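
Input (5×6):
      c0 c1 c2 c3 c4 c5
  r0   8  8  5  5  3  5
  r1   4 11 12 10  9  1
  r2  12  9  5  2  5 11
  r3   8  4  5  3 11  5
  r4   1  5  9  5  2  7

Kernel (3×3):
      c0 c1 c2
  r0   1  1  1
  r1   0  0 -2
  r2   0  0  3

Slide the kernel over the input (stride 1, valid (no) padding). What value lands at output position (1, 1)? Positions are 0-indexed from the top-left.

The receptive field on the input at this output position is [11 12 10 / 9 5 2 / 4 5 3]. Elementwise product with the kernel and sum: 11·1 + 12·1 + 10·1 + 2·-2 + 3·3.

38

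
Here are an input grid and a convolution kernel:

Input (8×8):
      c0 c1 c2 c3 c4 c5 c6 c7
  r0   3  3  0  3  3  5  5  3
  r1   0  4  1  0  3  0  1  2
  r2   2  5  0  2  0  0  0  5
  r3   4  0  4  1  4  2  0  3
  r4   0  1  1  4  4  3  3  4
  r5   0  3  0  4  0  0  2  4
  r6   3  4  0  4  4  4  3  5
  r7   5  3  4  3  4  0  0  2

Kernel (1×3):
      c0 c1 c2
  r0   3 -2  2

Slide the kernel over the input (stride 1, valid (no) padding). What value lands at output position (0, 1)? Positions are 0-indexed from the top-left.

The receptive field on the input at this output position is [3 0 3]. Elementwise product with the kernel and sum: 3·3 + 0·-2 + 3·2.

15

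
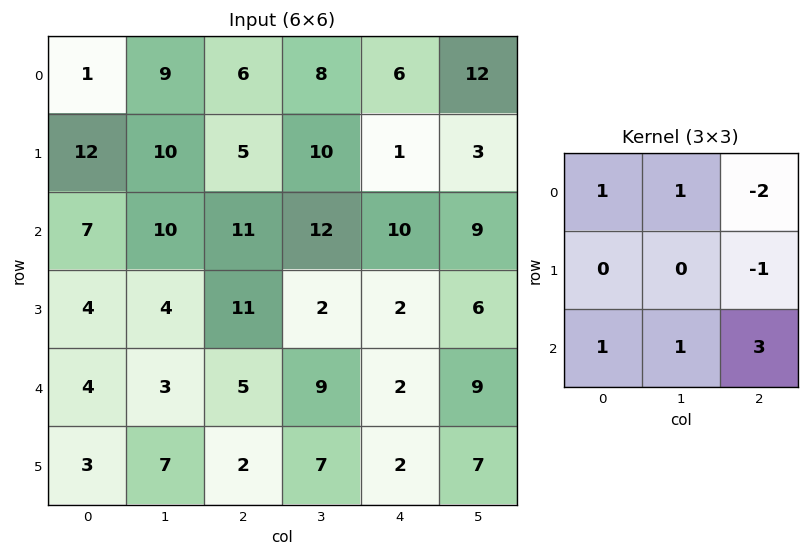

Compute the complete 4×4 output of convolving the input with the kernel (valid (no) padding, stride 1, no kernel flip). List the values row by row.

Output[0,0]: The receptive field on the input at this output position is [1 9 6 / 12 10 5 / 7 10 11]. Elementwise product with the kernel and sum: 1·1 + 9·1 + 6·-2 + 5·-1 + 7·1 + 10·1 + 11·3.
Output[0,1]: The receptive field on the input at this output position is [9 6 8 / 10 5 10 / 10 11 12]. Elementwise product with the kernel and sum: 9·1 + 6·1 + 8·-2 + 10·-1 + 10·1 + 11·1 + 12·3.

43 46 54 36
42 4 22 18
6 30 21 36
-3 32 22 13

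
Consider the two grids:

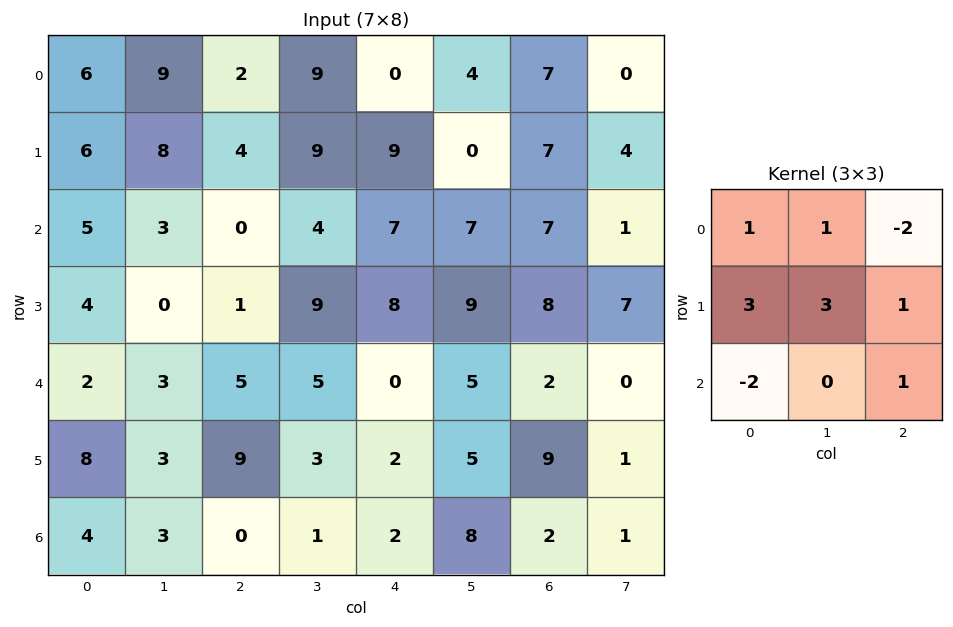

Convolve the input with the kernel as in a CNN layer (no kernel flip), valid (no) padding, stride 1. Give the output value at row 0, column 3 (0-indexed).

The receptive field on the input at this output position is [9 0 4 / 9 9 0 / 4 7 7]. Elementwise product with the kernel and sum: 9·1 + 0·1 + 4·-2 + 9·3 + 9·3 + 0·1 + 4·-2 + 7·1.

54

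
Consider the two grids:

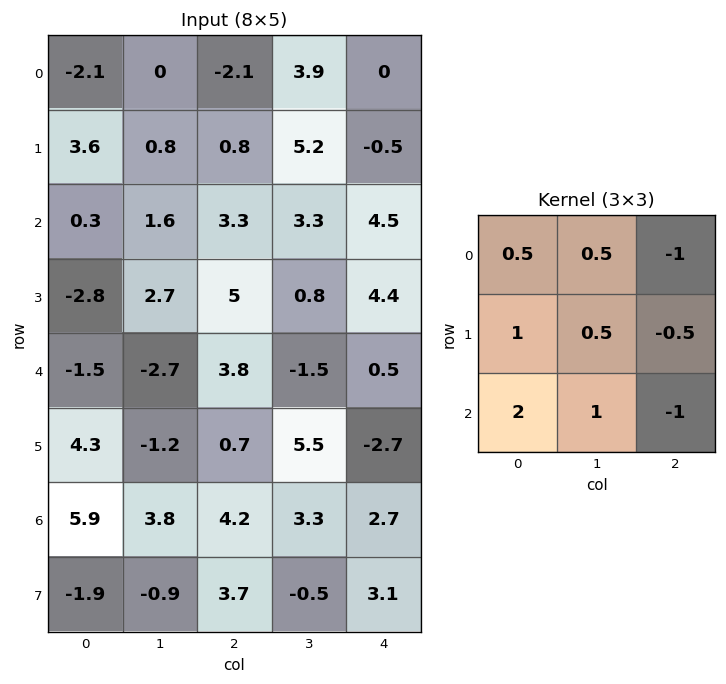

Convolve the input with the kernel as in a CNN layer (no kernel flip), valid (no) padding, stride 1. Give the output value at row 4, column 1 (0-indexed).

The receptive field on the input at this output position is [-2.7 3.8 -1.5 / -1.2 0.7 5.5 / 3.8 4.2 3.3]. Elementwise product with the kernel and sum: -2.7·0.5 + 3.8·0.5 + -1.5·-1 + -1.2·1 + 0.7·0.5 + 5.5·-0.5 + 3.8·2 + 4.2·1 + 3.3·-1.

6.95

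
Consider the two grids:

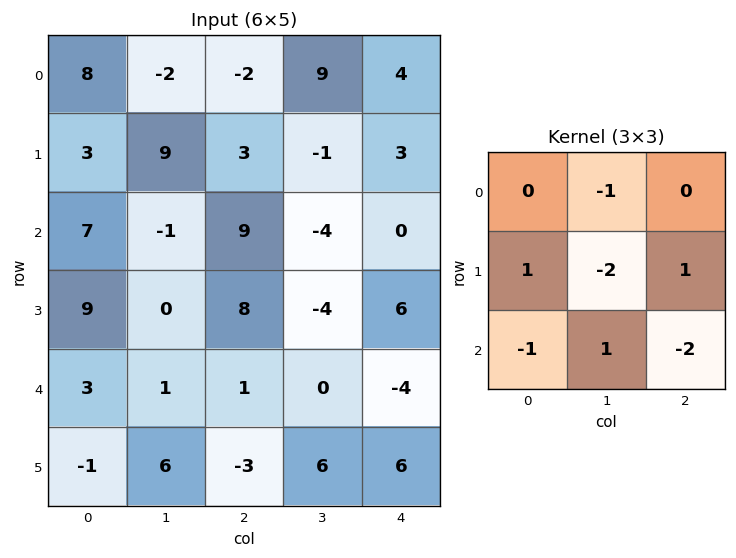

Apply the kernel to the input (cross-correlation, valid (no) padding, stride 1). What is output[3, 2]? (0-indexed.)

The receptive field on the input at this output position is [8 -4 6 / 1 0 -4 / -3 6 6]. Elementwise product with the kernel and sum: -4·-1 + 1·1 + 0·-2 + -4·1 + -3·-1 + 6·1 + 6·-2.

-2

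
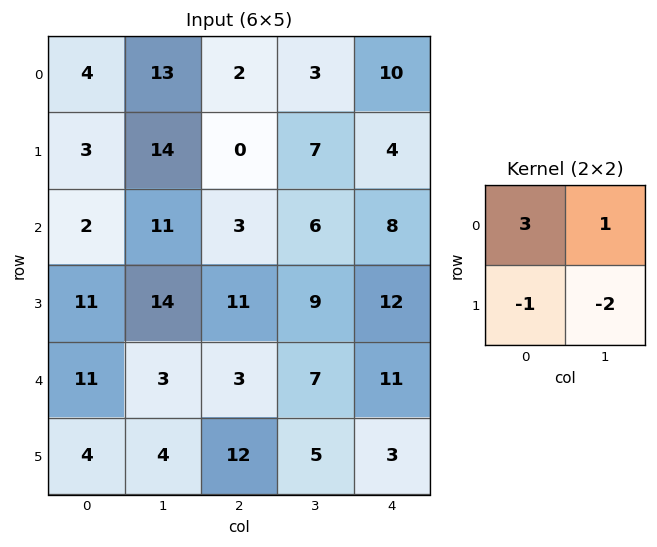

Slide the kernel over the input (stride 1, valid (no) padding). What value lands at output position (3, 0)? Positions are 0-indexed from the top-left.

30

The receptive field on the input at this output position is [11 14 / 11 3]. Elementwise product with the kernel and sum: 11·3 + 14·1 + 11·-1 + 3·-2.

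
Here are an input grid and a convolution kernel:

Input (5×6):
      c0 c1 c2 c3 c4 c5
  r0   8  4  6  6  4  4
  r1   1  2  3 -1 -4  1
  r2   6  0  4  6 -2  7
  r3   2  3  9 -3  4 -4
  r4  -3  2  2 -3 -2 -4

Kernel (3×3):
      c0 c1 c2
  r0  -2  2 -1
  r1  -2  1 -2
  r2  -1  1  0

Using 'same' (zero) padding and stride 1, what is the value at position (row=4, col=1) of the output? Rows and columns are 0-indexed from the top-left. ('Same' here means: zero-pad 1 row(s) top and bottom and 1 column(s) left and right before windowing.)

-3

The receptive field on the zero-padded input at this output position is [2 3 9 / -3 2 2 / 0 0 0]. Elementwise product with the kernel and sum: 2·-2 + 3·2 + 9·-1 + -3·-2 + 2·1 + 2·-2 + 0·-1 + 0·1.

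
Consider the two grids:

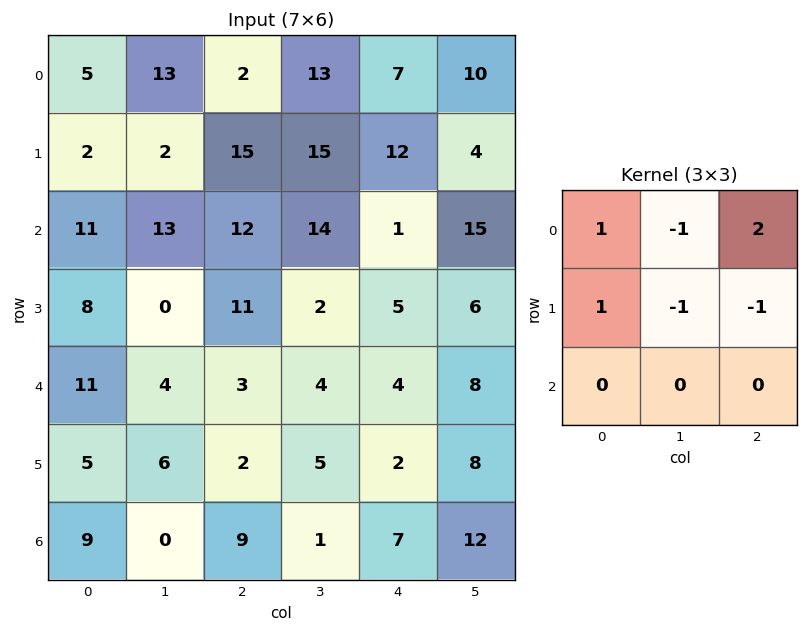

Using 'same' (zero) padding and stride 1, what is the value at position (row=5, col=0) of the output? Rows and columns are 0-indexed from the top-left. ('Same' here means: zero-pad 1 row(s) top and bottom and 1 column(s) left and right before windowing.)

-14

The receptive field on the zero-padded input at this output position is [0 11 4 / 0 5 6 / 0 9 0]. Elementwise product with the kernel and sum: 0·1 + 11·-1 + 4·2 + 0·1 + 5·-1 + 6·-1.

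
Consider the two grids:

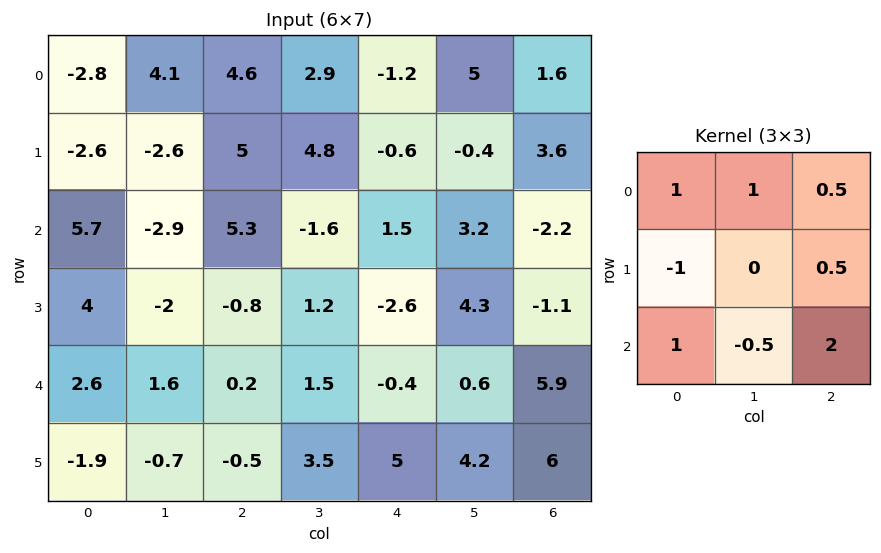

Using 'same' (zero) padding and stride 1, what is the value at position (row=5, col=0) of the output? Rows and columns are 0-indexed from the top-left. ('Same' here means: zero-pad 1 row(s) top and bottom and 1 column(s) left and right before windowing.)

The receptive field on the zero-padded input at this output position is [0 2.6 1.6 / 0 -1.9 -0.7 / 0 0 0]. Elementwise product with the kernel and sum: 0·1 + 2.6·1 + 1.6·0.5 + 0·-1 + -0.7·0.5 + 0·1 + 0·-0.5 + 0·2.

3.05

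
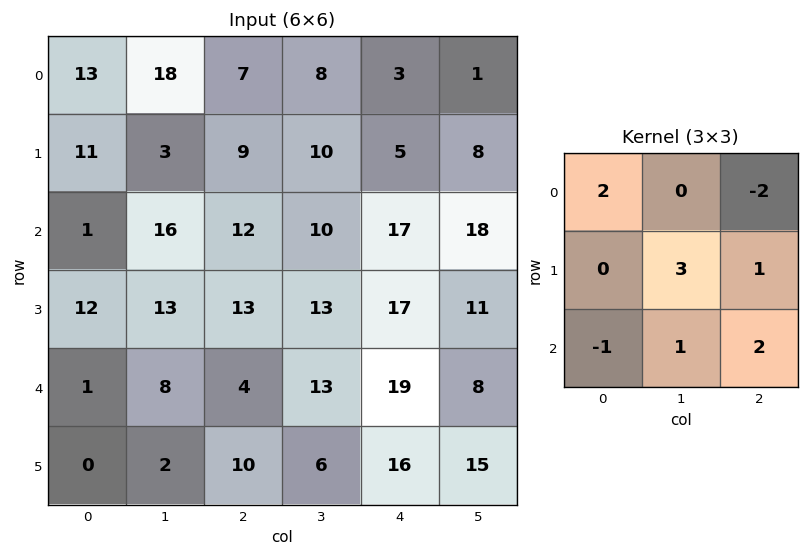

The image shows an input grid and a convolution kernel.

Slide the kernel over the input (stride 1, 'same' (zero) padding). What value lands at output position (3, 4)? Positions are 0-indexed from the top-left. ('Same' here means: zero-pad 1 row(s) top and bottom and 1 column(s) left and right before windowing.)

68

The receptive field on the zero-padded input at this output position is [10 17 18 / 13 17 11 / 13 19 8]. Elementwise product with the kernel and sum: 10·2 + 18·-2 + 17·3 + 11·1 + 13·-1 + 19·1 + 8·2.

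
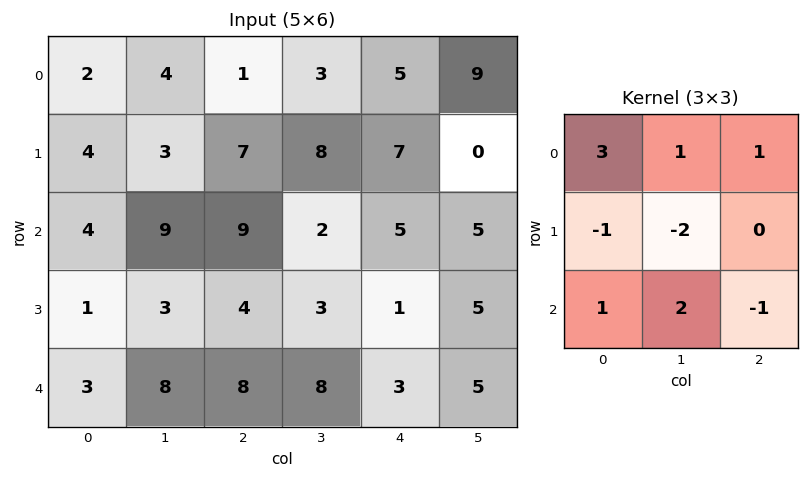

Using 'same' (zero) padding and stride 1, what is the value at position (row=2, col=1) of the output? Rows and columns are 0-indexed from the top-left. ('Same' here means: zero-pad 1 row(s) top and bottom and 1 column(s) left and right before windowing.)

3

The receptive field on the zero-padded input at this output position is [4 3 7 / 4 9 9 / 1 3 4]. Elementwise product with the kernel and sum: 4·3 + 3·1 + 7·1 + 4·-1 + 9·-2 + 1·1 + 3·2 + 4·-1.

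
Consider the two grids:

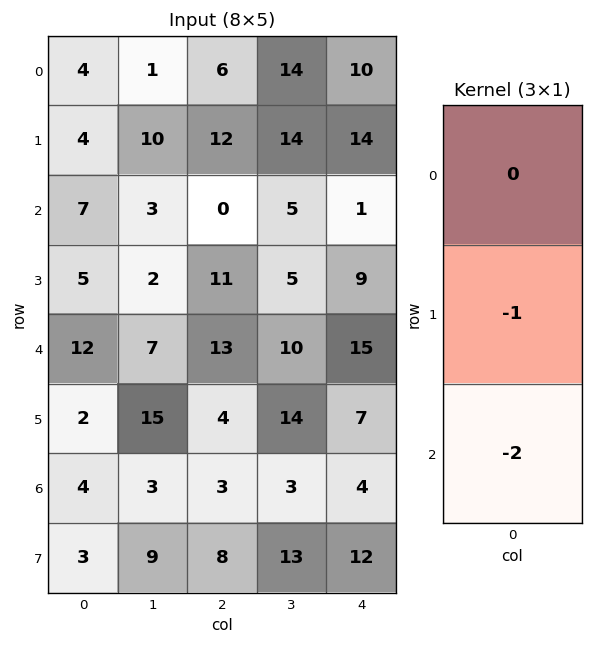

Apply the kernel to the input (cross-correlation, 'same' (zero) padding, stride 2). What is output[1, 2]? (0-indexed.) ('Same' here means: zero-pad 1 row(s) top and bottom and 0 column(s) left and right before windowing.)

-19

The receptive field on the zero-padded input at this output position is [14 / 1 / 9]. Elementwise product with the kernel and sum: 1·-1 + 9·-2.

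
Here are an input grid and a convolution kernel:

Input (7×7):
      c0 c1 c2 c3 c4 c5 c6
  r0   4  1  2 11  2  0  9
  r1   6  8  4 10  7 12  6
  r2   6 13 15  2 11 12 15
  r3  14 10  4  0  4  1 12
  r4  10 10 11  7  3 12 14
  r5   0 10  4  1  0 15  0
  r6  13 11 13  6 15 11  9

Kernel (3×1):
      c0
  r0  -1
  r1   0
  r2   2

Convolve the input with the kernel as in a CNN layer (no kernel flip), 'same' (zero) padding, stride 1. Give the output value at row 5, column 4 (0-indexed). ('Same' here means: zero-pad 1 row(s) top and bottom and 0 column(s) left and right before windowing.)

27

The receptive field on the zero-padded input at this output position is [3 / 0 / 15]. Elementwise product with the kernel and sum: 3·-1 + 15·2.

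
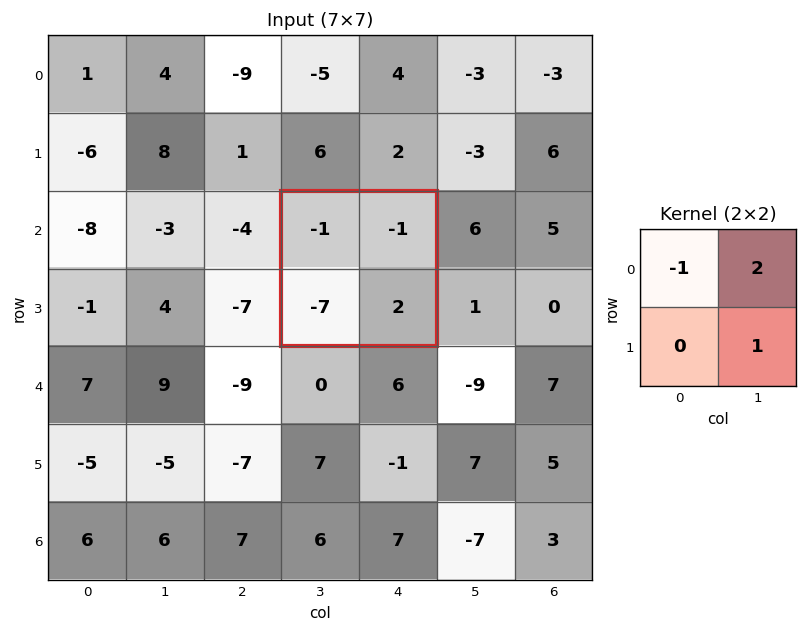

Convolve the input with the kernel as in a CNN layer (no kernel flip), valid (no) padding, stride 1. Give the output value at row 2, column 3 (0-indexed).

1

The receptive field on the input at this output position is [-1 -1 / -7 2]. Elementwise product with the kernel and sum: -1·-1 + -1·2 + 2·1.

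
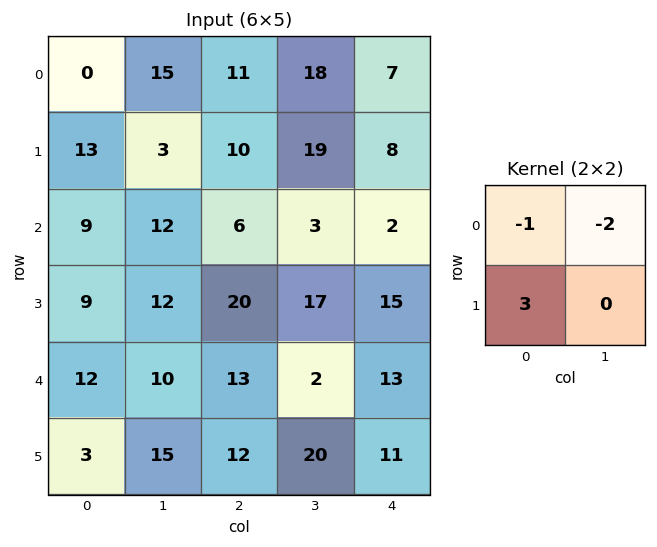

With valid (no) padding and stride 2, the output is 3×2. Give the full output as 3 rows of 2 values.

9 -17
-6 48
-23 19

Output[0,0]: The receptive field on the input at this output position is [0 15 / 13 3]. Elementwise product with the kernel and sum: 0·-1 + 15·-2 + 13·3.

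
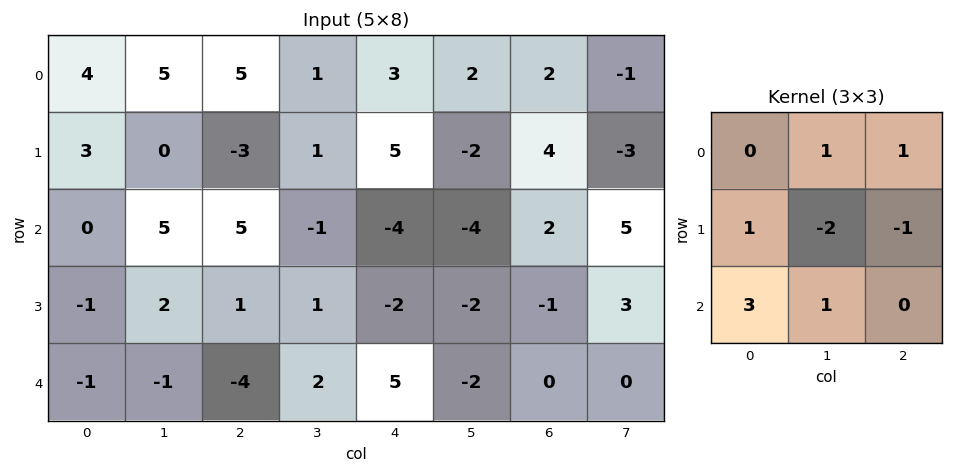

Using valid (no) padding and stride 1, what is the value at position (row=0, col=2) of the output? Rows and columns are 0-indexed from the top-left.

The receptive field on the input at this output position is [5 1 3 / -3 1 5 / 5 -1 -4]. Elementwise product with the kernel and sum: 1·1 + 3·1 + -3·1 + 1·-2 + 5·-1 + 5·3 + -1·1.

8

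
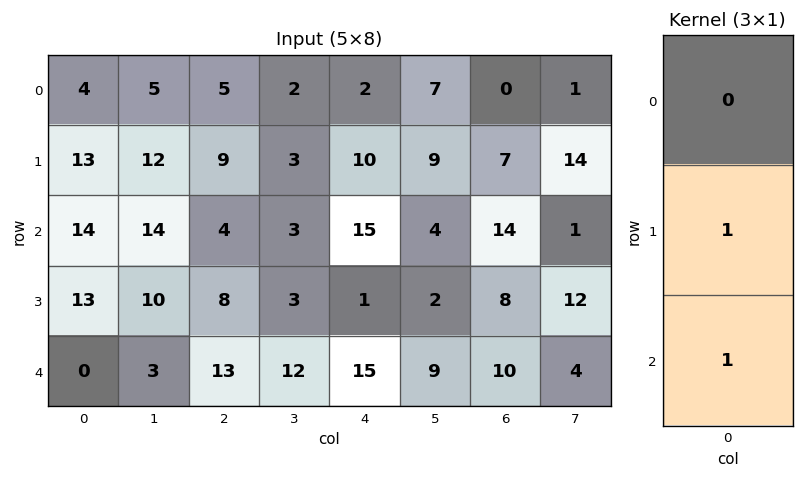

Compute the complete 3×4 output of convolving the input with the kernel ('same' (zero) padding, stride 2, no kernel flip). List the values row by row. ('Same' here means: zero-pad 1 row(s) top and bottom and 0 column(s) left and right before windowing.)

17 14 12 7
27 12 16 22
0 13 15 10

Output[0,0]: The receptive field on the zero-padded input at this output position is [0 / 4 / 13]. Elementwise product with the kernel and sum: 4·1 + 13·1.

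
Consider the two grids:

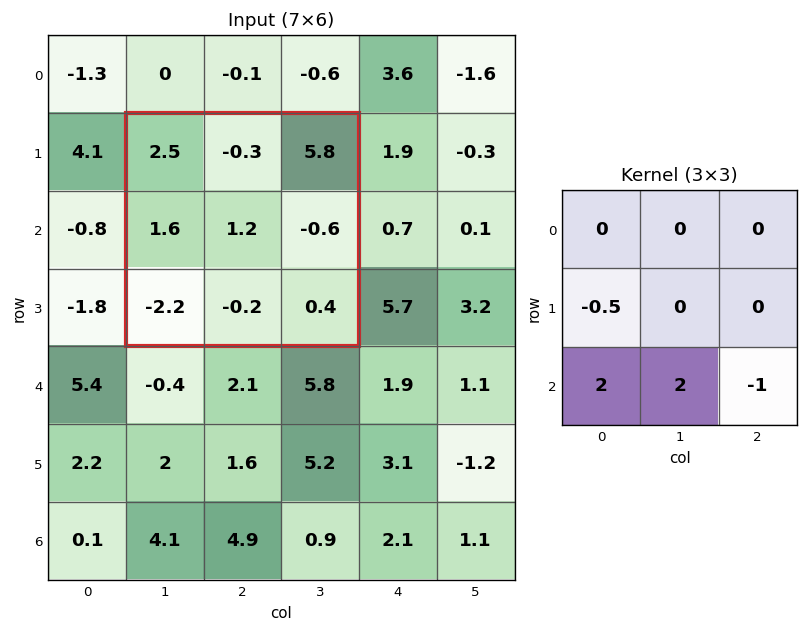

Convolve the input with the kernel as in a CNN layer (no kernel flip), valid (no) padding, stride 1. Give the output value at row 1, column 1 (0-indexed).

The receptive field on the input at this output position is [2.5 -0.3 5.8 / 1.6 1.2 -0.6 / -2.2 -0.2 0.4]. Elementwise product with the kernel and sum: 1.6·-0.5 + -2.2·2 + -0.2·2 + 0.4·-1.

-6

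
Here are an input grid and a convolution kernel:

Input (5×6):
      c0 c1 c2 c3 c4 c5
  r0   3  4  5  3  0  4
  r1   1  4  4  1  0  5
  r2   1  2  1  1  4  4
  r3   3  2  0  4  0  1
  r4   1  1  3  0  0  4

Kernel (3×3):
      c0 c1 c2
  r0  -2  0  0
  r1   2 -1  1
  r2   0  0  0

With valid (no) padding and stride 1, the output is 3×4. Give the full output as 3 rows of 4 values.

Output[0,0]: The receptive field on the input at this output position is [3 4 5 / 1 4 4 / 1 2 1]. Elementwise product with the kernel and sum: 3·-2 + 1·2 + 4·-1 + 4·1.

-4 -3 -3 1
-1 -4 -3 0
2 4 -6 7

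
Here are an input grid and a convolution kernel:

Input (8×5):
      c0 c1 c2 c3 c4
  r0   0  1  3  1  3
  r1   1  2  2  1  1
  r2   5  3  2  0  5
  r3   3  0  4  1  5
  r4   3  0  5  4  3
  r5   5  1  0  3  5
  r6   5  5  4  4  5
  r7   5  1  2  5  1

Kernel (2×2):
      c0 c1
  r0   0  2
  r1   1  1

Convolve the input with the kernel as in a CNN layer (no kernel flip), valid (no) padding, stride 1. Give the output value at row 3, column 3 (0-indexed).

The receptive field on the input at this output position is [1 5 / 4 3]. Elementwise product with the kernel and sum: 5·2 + 4·1 + 3·1.

17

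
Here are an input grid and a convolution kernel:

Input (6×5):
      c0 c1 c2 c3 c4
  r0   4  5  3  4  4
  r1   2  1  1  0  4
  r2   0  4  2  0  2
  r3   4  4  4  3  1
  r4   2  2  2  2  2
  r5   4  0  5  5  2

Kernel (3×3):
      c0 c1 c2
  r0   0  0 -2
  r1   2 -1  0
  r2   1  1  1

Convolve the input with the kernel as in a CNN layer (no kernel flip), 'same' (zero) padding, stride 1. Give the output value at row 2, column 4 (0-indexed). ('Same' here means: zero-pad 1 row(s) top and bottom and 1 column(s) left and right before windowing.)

The receptive field on the zero-padded input at this output position is [0 4 0 / 0 2 0 / 3 1 0]. Elementwise product with the kernel and sum: 0·-2 + 0·2 + 2·-1 + 3·1 + 1·1 + 0·1.

2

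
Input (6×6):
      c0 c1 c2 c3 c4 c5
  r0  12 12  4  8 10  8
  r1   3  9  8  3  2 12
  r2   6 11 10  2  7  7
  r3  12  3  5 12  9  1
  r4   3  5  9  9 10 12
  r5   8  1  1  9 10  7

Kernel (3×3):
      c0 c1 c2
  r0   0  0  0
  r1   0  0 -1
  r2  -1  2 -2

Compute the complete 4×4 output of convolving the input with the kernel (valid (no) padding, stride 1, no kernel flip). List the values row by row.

Output[0,0]: The receptive field on the input at this output position is [12 12 4 / 3 9 8 / 6 11 10]. Elementwise product with the kernel and sum: 8·-1 + 6·-1 + 11·2 + 10·-2.
Output[0,1]: The receptive field on the input at this output position is [12 4 8 / 9 8 3 / 11 10 2]. Elementwise product with the kernel and sum: 3·-1 + 11·-1 + 10·2 + 2·-2.

-12 2 -22 -14
-26 -19 -6 -3
-16 -17 -20 -14
-17 -26 -13 -15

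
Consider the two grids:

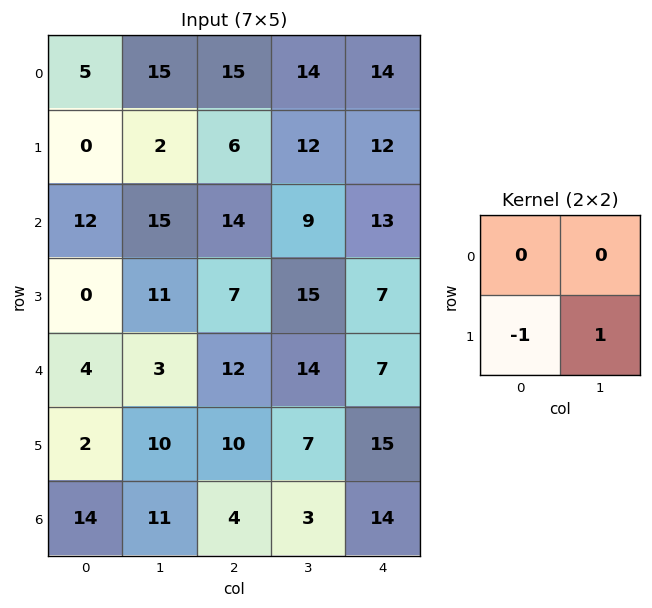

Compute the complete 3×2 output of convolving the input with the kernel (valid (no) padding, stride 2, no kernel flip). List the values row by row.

2 6
11 8
8 -3

Output[0,0]: The receptive field on the input at this output position is [5 15 / 0 2]. Elementwise product with the kernel and sum: 0·-1 + 2·1.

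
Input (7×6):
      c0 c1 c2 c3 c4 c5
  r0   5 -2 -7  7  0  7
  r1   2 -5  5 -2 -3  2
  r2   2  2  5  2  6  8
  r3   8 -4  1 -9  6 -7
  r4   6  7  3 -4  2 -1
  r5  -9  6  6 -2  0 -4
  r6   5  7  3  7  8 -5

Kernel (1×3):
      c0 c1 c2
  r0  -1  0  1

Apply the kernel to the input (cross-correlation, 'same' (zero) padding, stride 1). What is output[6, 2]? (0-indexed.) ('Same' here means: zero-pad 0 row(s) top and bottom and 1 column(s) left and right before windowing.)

0

The receptive field on the zero-padded input at this output position is [7 3 7]. Elementwise product with the kernel and sum: 7·-1 + 7·1.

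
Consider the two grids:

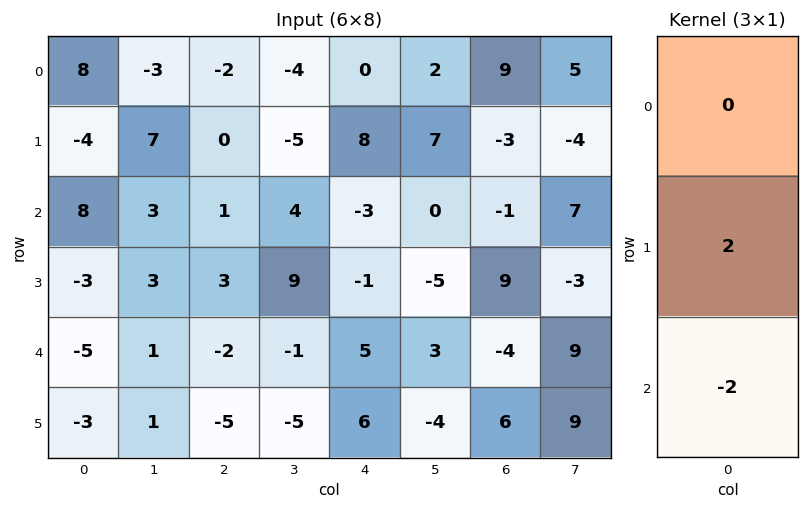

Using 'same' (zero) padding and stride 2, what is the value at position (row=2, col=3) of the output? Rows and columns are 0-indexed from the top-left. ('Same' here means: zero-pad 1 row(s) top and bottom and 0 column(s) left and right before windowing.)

-20

The receptive field on the zero-padded input at this output position is [9 / -4 / 6]. Elementwise product with the kernel and sum: -4·2 + 6·-2.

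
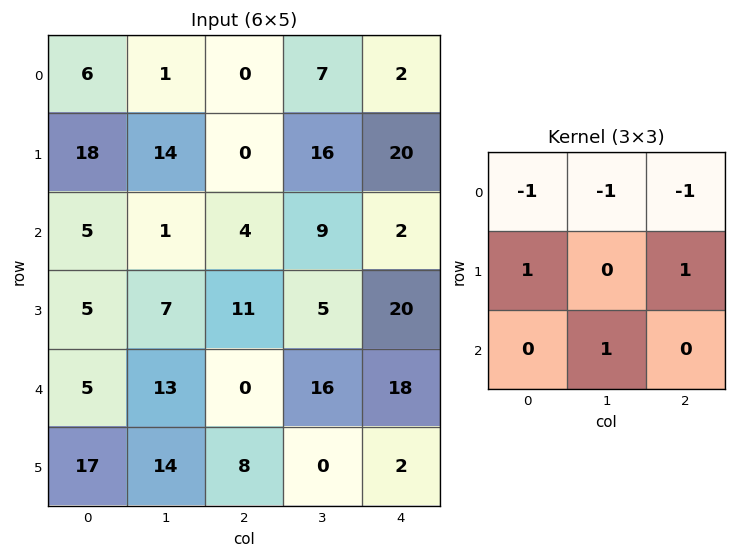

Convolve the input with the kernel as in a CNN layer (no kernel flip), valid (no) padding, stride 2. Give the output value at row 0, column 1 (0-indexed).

20

The receptive field on the input at this output position is [0 7 2 / 0 16 20 / 4 9 2]. Elementwise product with the kernel and sum: 0·-1 + 7·-1 + 2·-1 + 0·1 + 20·1 + 9·1.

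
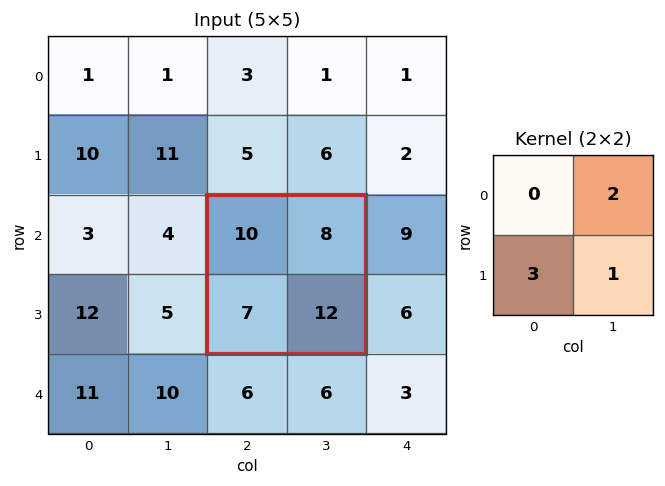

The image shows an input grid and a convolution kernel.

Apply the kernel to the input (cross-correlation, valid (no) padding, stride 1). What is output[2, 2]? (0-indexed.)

The receptive field on the input at this output position is [10 8 / 7 12]. Elementwise product with the kernel and sum: 8·2 + 7·3 + 12·1.

49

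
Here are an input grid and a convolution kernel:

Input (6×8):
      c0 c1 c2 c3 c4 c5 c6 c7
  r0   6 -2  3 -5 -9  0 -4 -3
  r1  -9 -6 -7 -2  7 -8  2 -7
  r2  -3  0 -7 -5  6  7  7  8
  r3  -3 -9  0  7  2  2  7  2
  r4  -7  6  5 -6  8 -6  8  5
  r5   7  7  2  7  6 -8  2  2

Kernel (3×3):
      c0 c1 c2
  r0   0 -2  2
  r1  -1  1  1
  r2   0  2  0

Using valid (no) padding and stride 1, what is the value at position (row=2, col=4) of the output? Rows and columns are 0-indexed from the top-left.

The receptive field on the input at this output position is [6 7 7 / 2 2 7 / 8 -6 8]. Elementwise product with the kernel and sum: 7·-2 + 7·2 + 2·-1 + 2·1 + 7·1 + -6·2.

-5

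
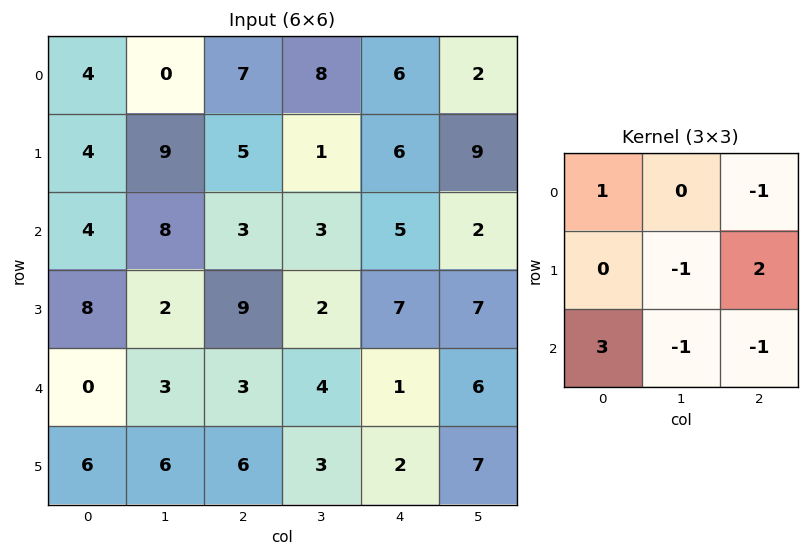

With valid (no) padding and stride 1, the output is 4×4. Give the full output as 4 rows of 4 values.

Output[0,0]: The receptive field on the input at this output position is [4 0 7 / 4 9 5 / 4 8 3]. Elementwise product with the kernel and sum: 4·1 + 7·-1 + 9·-1 + 5·2 + 4·3 + 8·-1 + 3·-1.
Output[0,1]: The receptive field on the input at this output position is [0 7 8 / 9 5 1 / 8 3 3]. Elementwise product with the kernel and sum: 0·1 + 8·-1 + 5·-1 + 1·2 + 8·3 + 3·-1 + 3·-1.

-1 7 13 20
10 6 24 -17
11 2 14 13
8 14 13 6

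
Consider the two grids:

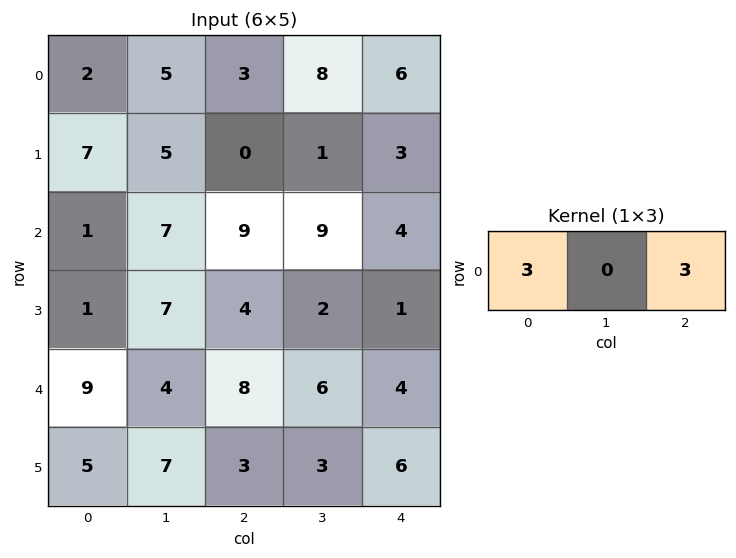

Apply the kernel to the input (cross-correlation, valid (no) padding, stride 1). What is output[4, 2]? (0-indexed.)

The receptive field on the input at this output position is [8 6 4]. Elementwise product with the kernel and sum: 8·3 + 4·3.

36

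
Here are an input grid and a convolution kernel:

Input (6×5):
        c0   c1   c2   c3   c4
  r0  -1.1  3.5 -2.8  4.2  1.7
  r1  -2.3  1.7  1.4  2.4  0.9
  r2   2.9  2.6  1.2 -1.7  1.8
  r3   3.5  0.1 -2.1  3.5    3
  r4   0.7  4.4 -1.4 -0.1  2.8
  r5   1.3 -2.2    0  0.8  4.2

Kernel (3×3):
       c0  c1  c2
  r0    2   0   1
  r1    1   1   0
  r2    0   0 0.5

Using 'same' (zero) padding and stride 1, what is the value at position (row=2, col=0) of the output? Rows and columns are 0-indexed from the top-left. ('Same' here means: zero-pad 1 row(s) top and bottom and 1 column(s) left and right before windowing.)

The receptive field on the zero-padded input at this output position is [0 -2.3 1.7 / 0 2.9 2.6 / 0 3.5 0.1]. Elementwise product with the kernel and sum: 0·2 + 1.7·1 + 0·1 + 2.9·1 + 0.1·0.5.

4.65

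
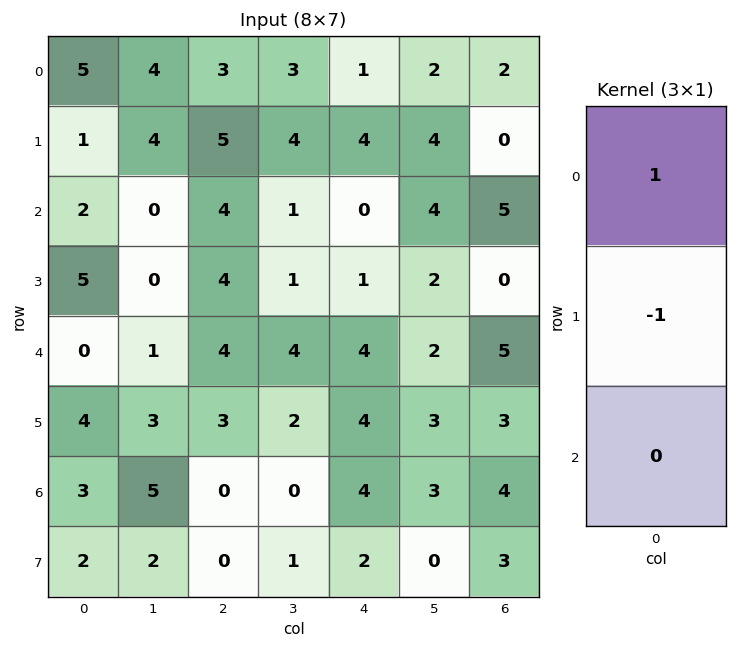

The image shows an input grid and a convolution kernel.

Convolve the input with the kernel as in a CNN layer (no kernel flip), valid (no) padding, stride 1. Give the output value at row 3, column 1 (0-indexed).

-1

The receptive field on the input at this output position is [0 / 1 / 3]. Elementwise product with the kernel and sum: 0·1 + 1·-1.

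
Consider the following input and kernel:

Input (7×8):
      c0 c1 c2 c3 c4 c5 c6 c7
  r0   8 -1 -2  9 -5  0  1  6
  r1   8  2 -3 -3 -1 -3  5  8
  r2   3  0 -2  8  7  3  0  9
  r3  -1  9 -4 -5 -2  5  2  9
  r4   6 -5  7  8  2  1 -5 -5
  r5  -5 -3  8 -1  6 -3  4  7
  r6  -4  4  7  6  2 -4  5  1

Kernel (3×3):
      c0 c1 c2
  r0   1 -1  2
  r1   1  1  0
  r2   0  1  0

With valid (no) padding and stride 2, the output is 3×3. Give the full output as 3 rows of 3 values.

15 -19 -4
2 3 8
21 16 -10

Output[0,0]: The receptive field on the input at this output position is [8 -1 -2 / 8 2 -3 / 3 0 -2]. Elementwise product with the kernel and sum: 8·1 + -1·-1 + -2·2 + 8·1 + 2·1 + 0·1.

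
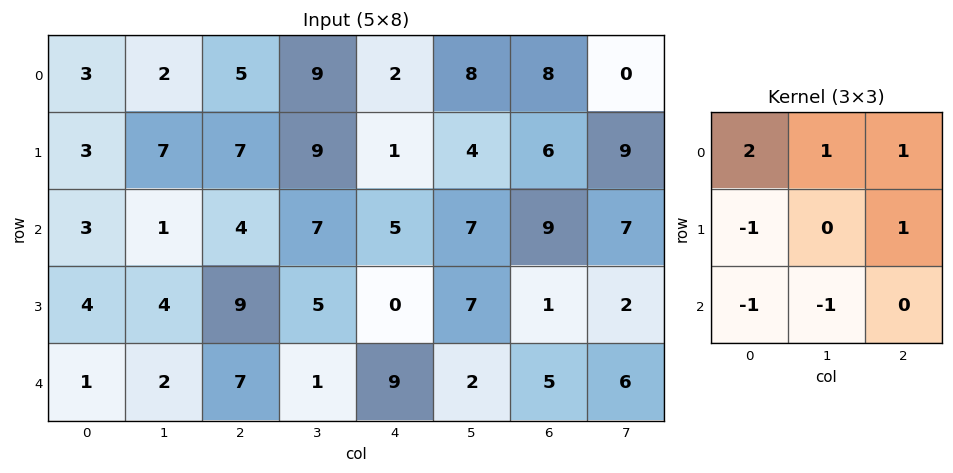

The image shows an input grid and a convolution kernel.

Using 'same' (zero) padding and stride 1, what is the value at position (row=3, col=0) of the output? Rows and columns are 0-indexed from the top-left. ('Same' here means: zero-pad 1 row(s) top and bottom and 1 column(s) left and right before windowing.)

The receptive field on the zero-padded input at this output position is [0 3 1 / 0 4 4 / 0 1 2]. Elementwise product with the kernel and sum: 0·2 + 3·1 + 1·1 + 0·-1 + 4·1 + 0·-1 + 1·-1.

7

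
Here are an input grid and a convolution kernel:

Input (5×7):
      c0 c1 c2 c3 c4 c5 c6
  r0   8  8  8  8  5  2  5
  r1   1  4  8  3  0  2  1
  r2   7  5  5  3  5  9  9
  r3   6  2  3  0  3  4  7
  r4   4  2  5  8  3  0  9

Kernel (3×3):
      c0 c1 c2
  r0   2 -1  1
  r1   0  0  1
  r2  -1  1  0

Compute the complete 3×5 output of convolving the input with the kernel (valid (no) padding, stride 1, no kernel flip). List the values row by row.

22 19 11 17 18
7 7 15 20 9
15 11 18 9 14

Output[0,0]: The receptive field on the input at this output position is [8 8 8 / 1 4 8 / 7 5 5]. Elementwise product with the kernel and sum: 8·2 + 8·-1 + 8·1 + 8·1 + 7·-1 + 5·1.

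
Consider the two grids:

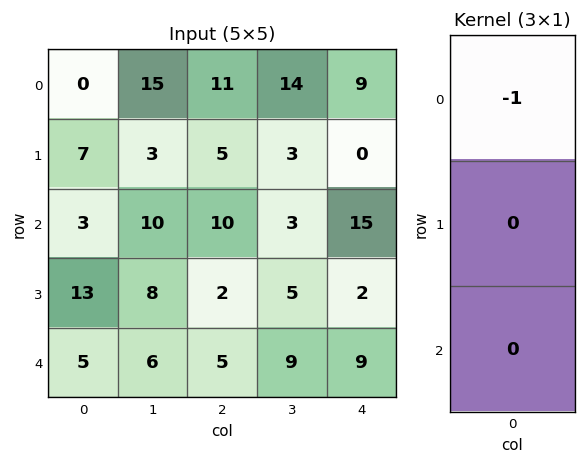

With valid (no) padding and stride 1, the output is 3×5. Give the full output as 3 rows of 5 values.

0 -15 -11 -14 -9
-7 -3 -5 -3 0
-3 -10 -10 -3 -15

Output[0,0]: The receptive field on the input at this output position is [0 / 7 / 3]. Elementwise product with the kernel and sum: 0·-1.
Output[0,1]: The receptive field on the input at this output position is [15 / 3 / 10]. Elementwise product with the kernel and sum: 15·-1.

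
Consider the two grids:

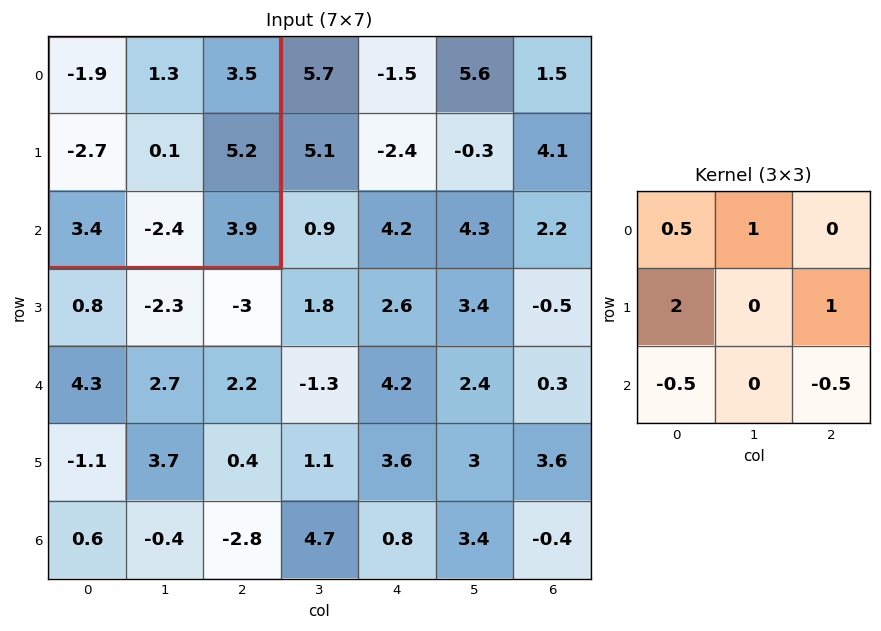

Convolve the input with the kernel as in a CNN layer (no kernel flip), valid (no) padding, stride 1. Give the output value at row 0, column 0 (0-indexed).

The receptive field on the input at this output position is [-1.9 1.3 3.5 / -2.7 0.1 5.2 / 3.4 -2.4 3.9]. Elementwise product with the kernel and sum: -1.9·0.5 + 1.3·1 + -2.7·2 + 5.2·1 + 3.4·-0.5 + 3.9·-0.5.

-3.5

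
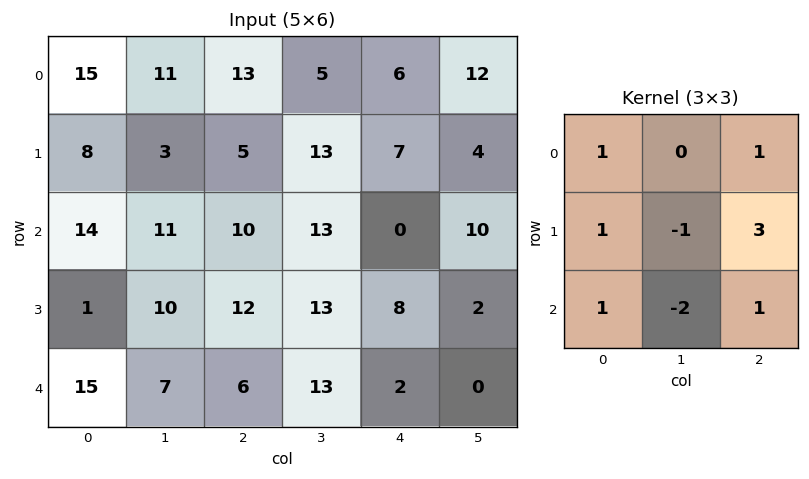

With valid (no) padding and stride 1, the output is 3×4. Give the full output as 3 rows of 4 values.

Output[0,0]: The receptive field on the input at this output position is [15 11 13 / 8 3 5 / 14 11 10]. Elementwise product with the kernel and sum: 15·1 + 13·1 + 8·1 + 3·-1 + 5·3 + 14·1 + 11·-2 + 10·1.
Output[0,1]: The receptive field on the input at this output position is [11 13 5 / 3 5 13 / 11 10 13]. Elementwise product with the kernel and sum: 11·1 + 5·1 + 3·1 + 5·-1 + 13·3 + 11·1 + 10·-2 + 13·1.

50 57 16 58
39 55 3 59
58 69 15 43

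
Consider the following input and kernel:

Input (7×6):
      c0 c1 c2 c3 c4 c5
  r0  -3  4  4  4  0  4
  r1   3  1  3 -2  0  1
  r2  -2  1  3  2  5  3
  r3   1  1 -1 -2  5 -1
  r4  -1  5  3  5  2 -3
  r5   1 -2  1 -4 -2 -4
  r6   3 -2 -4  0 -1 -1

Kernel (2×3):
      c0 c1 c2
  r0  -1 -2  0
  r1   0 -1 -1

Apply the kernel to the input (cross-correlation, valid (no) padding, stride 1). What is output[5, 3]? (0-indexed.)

The receptive field on the input at this output position is [-4 -2 -4 / 0 -1 -1]. Elementwise product with the kernel and sum: -4·-1 + -2·-2 + -1·-1 + -1·-1.

10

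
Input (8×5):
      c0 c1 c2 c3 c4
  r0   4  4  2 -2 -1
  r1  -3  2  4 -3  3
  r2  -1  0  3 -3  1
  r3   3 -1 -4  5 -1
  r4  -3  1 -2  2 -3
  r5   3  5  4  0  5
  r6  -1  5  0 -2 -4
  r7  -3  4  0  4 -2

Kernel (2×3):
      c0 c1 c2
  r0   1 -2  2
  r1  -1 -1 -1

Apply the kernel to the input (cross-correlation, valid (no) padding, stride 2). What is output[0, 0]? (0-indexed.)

-3

The receptive field on the input at this output position is [4 4 2 / -3 2 4]. Elementwise product with the kernel and sum: 4·1 + 4·-2 + 2·2 + -3·-1 + 2·-1 + 4·-1.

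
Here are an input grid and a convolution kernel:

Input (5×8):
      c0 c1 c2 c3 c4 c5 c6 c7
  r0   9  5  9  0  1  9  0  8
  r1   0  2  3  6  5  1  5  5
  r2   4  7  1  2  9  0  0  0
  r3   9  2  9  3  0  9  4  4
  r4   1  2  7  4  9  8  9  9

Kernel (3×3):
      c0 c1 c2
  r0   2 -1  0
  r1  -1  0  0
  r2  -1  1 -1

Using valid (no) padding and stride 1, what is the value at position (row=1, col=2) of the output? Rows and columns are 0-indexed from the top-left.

The receptive field on the input at this output position is [3 6 5 / 1 2 9 / 9 3 0]. Elementwise product with the kernel and sum: 3·2 + 6·-1 + 1·-1 + 9·-1 + 3·1 + 0·-1.

-7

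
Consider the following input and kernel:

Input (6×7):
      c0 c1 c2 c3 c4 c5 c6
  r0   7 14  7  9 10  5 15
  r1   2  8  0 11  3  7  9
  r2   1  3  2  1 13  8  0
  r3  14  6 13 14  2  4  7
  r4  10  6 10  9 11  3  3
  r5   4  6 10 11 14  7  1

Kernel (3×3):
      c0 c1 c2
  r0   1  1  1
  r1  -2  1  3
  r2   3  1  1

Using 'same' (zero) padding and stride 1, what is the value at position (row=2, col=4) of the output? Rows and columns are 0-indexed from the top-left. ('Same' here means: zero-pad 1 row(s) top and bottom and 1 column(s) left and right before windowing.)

104

The receptive field on the zero-padded input at this output position is [11 3 7 / 1 13 8 / 14 2 4]. Elementwise product with the kernel and sum: 11·1 + 3·1 + 7·1 + 1·-2 + 13·1 + 8·3 + 14·3 + 2·1 + 4·1.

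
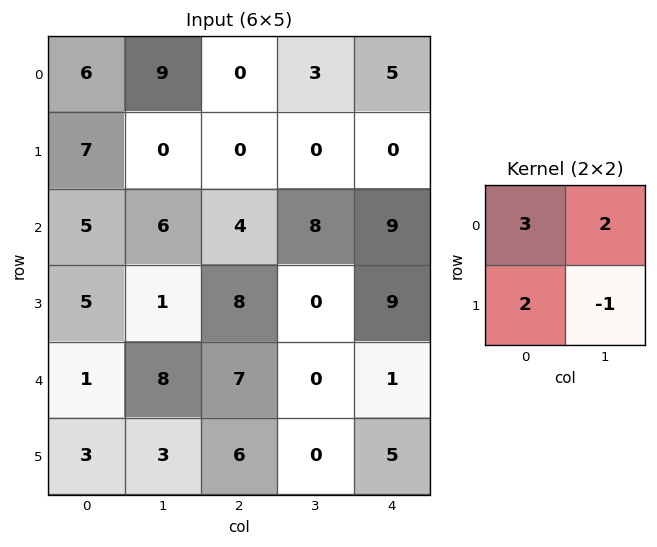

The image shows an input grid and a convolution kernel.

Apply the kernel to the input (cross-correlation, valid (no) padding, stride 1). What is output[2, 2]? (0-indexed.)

The receptive field on the input at this output position is [4 8 / 8 0]. Elementwise product with the kernel and sum: 4·3 + 8·2 + 8·2 + 0·-1.

44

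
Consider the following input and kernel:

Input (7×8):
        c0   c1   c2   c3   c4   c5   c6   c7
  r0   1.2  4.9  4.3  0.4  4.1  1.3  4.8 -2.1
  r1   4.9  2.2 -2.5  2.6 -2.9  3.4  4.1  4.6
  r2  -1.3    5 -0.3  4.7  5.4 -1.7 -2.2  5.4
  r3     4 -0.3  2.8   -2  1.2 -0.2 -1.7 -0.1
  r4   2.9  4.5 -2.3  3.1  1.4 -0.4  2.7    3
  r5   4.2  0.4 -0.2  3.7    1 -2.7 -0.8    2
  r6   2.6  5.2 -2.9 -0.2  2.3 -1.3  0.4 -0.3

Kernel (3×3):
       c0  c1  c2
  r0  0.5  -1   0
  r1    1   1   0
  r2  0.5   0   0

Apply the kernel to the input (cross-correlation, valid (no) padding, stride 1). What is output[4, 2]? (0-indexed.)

-2.2

The receptive field on the input at this output position is [-2.3 3.1 1.4 / -0.2 3.7 1 / -2.9 -0.2 2.3]. Elementwise product with the kernel and sum: -2.3·0.5 + 3.1·-1 + -0.2·1 + 3.7·1 + -2.9·0.5.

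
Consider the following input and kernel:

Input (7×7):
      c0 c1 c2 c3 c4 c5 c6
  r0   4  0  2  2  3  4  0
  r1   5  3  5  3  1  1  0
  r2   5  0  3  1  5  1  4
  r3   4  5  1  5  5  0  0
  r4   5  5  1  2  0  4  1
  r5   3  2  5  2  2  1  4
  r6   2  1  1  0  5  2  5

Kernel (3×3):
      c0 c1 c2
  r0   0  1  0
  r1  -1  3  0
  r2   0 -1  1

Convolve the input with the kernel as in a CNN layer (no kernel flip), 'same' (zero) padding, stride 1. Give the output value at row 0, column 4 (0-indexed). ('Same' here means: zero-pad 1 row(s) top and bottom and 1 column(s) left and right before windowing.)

7

The receptive field on the zero-padded input at this output position is [0 0 0 / 2 3 4 / 3 1 1]. Elementwise product with the kernel and sum: 0·1 + 2·-1 + 3·3 + 1·-1 + 1·1.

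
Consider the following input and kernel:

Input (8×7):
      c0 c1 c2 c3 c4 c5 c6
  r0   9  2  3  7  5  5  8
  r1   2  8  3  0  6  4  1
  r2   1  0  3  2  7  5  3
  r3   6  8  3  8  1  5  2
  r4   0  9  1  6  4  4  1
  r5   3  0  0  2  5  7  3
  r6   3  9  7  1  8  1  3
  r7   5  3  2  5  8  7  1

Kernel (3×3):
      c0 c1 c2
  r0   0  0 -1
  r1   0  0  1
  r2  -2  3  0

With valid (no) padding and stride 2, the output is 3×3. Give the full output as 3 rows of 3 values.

Output[0,0]: The receptive field on the input at this output position is [9 2 3 / 2 8 3 / 1 0 3]. Elementwise product with the kernel and sum: 3·-1 + 3·1 + 1·-2 + 0·3.

-2 1 -6
27 10 3
20 -10 -11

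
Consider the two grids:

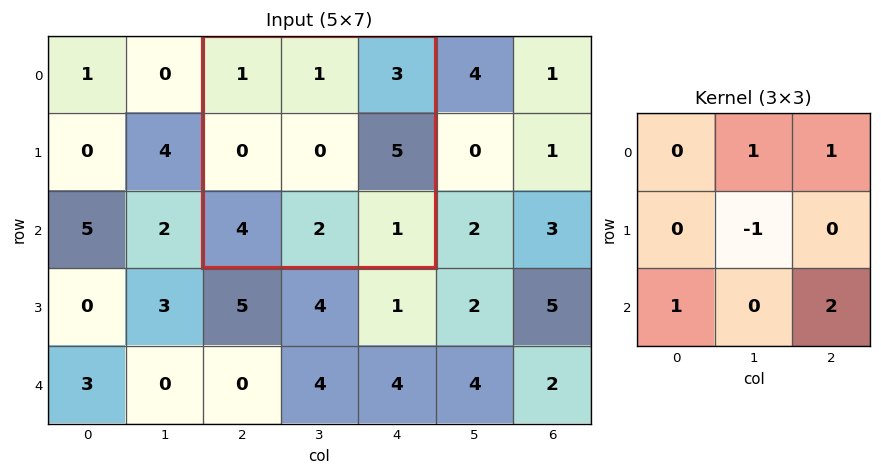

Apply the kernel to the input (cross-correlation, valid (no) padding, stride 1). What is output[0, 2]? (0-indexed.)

10

The receptive field on the input at this output position is [1 1 3 / 0 0 5 / 4 2 1]. Elementwise product with the kernel and sum: 1·1 + 3·1 + 0·-1 + 4·1 + 1·2.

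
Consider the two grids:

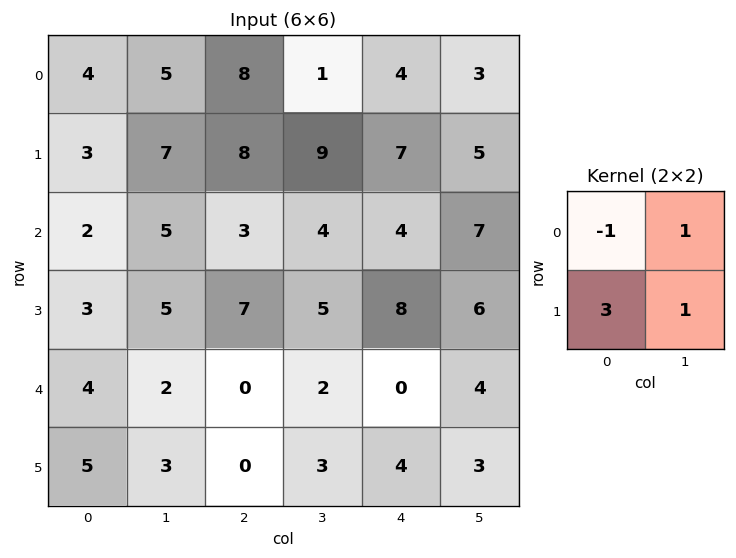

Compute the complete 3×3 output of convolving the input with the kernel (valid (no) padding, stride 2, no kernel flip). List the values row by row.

Output[0,0]: The receptive field on the input at this output position is [4 5 / 3 7]. Elementwise product with the kernel and sum: 4·-1 + 5·1 + 3·3 + 7·1.
Output[0,1]: The receptive field on the input at this output position is [8 1 / 8 9]. Elementwise product with the kernel and sum: 8·-1 + 1·1 + 8·3 + 9·1.

17 26 25
17 27 33
16 5 19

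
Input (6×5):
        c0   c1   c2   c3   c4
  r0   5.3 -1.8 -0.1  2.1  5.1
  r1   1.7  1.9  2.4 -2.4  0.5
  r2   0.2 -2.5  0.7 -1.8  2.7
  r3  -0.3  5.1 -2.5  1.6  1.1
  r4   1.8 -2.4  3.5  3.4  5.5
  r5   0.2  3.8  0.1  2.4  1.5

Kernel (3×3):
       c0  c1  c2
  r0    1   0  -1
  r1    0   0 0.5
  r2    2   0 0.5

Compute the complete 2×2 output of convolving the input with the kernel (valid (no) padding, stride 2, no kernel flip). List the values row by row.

7.35 -2.2
3.6 8.3

Output[0,0]: The receptive field on the input at this output position is [5.3 -1.8 -0.1 / 1.7 1.9 2.4 / 0.2 -2.5 0.7]. Elementwise product with the kernel and sum: 5.3·1 + -0.1·-1 + 2.4·0.5 + 0.2·2 + 0.7·0.5.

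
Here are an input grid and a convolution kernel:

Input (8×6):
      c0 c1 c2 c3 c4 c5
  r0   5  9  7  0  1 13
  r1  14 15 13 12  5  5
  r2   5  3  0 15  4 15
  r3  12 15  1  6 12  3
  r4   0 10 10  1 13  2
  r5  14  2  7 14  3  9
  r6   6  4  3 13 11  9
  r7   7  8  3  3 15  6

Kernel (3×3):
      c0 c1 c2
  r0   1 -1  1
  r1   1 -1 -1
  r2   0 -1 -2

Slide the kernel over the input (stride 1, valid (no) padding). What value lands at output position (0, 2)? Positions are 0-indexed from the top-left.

The receptive field on the input at this output position is [7 0 1 / 13 12 5 / 0 15 4]. Elementwise product with the kernel and sum: 7·1 + 0·-1 + 1·1 + 13·1 + 12·-1 + 5·-1 + 15·-1 + 4·-2.

-19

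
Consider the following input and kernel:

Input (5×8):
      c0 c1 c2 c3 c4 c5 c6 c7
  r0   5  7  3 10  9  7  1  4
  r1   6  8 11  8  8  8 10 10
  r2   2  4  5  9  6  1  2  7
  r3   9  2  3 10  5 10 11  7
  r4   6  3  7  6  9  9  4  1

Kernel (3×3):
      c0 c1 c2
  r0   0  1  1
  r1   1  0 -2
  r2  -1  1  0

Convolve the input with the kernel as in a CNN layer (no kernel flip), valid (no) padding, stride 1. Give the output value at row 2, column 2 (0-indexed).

The receptive field on the input at this output position is [5 9 6 / 3 10 5 / 7 6 9]. Elementwise product with the kernel and sum: 9·1 + 6·1 + 3·1 + 5·-2 + 7·-1 + 6·1.

7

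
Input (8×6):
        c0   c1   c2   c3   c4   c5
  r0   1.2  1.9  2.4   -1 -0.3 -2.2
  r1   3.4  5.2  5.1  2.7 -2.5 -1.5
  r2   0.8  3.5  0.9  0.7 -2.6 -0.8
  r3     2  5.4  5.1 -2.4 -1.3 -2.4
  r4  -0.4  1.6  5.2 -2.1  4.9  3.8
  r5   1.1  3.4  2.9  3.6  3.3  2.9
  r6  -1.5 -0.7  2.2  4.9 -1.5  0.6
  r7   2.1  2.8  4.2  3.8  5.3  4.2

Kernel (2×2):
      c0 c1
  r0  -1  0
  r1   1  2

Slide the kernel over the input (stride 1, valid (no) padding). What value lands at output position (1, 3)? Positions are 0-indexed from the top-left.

The receptive field on the input at this output position is [2.7 -2.5 / 0.7 -2.6]. Elementwise product with the kernel and sum: 2.7·-1 + 0.7·1 + -2.6·2.

-7.2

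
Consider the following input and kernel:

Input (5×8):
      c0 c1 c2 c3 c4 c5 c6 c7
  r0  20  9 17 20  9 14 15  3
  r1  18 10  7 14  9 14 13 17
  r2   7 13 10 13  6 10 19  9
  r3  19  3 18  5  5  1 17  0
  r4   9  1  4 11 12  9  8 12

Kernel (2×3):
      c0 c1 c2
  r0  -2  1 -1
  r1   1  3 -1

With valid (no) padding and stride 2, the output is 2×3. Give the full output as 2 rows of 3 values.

Output[0,0]: The receptive field on the input at this output position is [20 9 17 / 18 10 7]. Elementwise product with the kernel and sum: 20·-2 + 9·1 + 17·-1 + 18·1 + 10·3 + 7·-1.

-7 17 19
-1 15 -30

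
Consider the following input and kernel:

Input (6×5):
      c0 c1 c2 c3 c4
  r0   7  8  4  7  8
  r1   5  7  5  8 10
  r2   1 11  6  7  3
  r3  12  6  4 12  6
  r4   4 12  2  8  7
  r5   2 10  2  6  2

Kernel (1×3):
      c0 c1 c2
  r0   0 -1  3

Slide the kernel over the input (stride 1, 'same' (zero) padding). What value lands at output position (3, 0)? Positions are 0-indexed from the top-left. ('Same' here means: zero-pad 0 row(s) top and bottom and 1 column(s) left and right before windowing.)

The receptive field on the zero-padded input at this output position is [0 12 6]. Elementwise product with the kernel and sum: 12·-1 + 6·3.

6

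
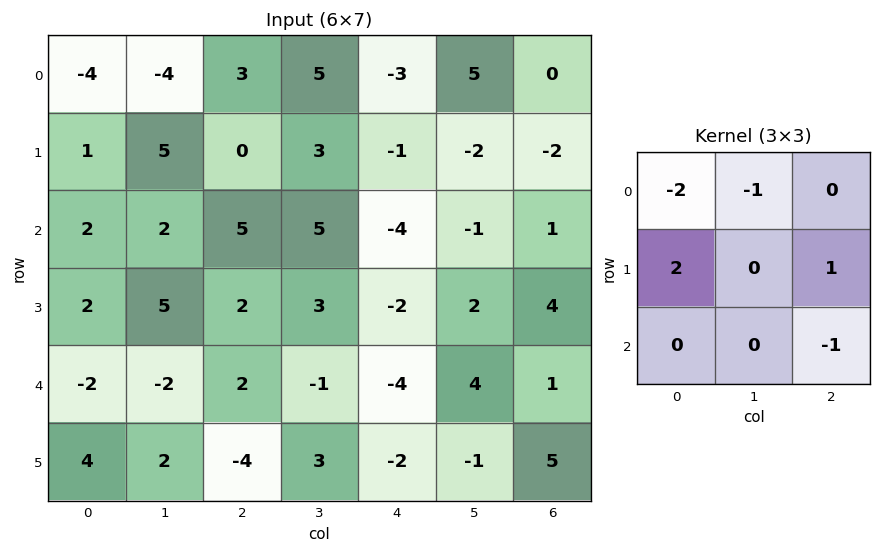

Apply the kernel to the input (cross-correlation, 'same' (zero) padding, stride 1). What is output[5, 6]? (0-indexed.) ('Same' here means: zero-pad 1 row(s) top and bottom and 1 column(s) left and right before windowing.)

The receptive field on the zero-padded input at this output position is [4 1 0 / -1 5 0 / 0 0 0]. Elementwise product with the kernel and sum: 4·-2 + 1·-1 + -1·2 + 0·1 + 0·-1.

-11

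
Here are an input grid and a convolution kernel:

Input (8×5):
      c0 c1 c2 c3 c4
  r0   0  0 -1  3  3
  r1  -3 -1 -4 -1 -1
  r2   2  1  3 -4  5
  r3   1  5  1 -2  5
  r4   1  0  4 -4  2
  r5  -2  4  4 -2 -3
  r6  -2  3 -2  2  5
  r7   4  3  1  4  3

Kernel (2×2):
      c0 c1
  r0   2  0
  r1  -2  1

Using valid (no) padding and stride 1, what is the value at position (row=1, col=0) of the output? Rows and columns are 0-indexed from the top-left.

-9

The receptive field on the input at this output position is [-3 -1 / 2 1]. Elementwise product with the kernel and sum: -3·2 + 2·-2 + 1·1.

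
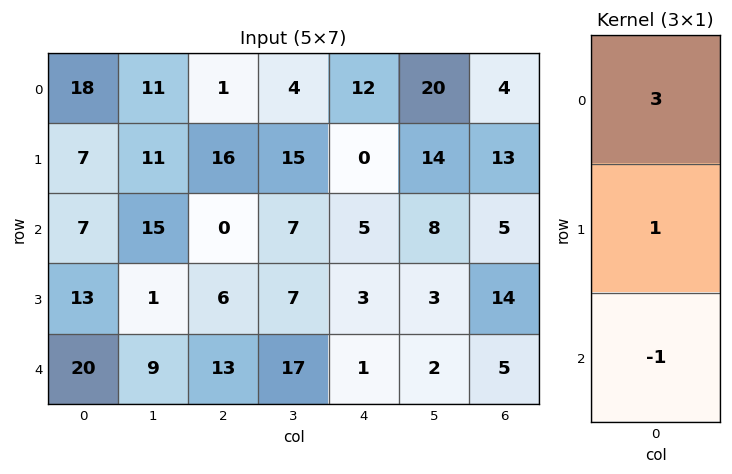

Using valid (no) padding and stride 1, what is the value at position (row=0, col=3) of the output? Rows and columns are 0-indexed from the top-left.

20

The receptive field on the input at this output position is [4 / 15 / 7]. Elementwise product with the kernel and sum: 4·3 + 15·1 + 7·-1.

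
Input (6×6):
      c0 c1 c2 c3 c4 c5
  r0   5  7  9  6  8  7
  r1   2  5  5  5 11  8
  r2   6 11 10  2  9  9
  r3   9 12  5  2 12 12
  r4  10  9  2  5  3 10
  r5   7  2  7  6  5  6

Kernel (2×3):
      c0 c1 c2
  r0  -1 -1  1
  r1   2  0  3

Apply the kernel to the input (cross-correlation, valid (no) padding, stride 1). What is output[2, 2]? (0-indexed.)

The receptive field on the input at this output position is [10 2 9 / 5 2 12]. Elementwise product with the kernel and sum: 10·-1 + 2·-1 + 9·1 + 5·2 + 12·3.

43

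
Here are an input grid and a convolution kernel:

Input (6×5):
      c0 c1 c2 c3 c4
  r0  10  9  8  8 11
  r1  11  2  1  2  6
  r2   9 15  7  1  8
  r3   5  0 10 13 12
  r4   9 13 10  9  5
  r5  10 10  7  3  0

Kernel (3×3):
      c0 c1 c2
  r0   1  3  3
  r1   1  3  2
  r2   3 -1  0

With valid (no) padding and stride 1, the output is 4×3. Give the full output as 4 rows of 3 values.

Output[0,0]: The receptive field on the input at this output position is [10 9 8 / 11 2 1 / 9 15 7]. Elementwise product with the kernel and sum: 10·1 + 9·3 + 8·3 + 11·1 + 2·3 + 1·2 + 9·3 + 15·-1.
Output[0,1]: The receptive field on the input at this output position is [9 8 8 / 2 1 2 / 15 7 1]. Elementwise product with the kernel and sum: 9·1 + 8·3 + 8·3 + 2·1 + 1·3 + 2·2 + 15·3 + 7·-1.

92 104 104
103 39 68
114 124 128
123 153 150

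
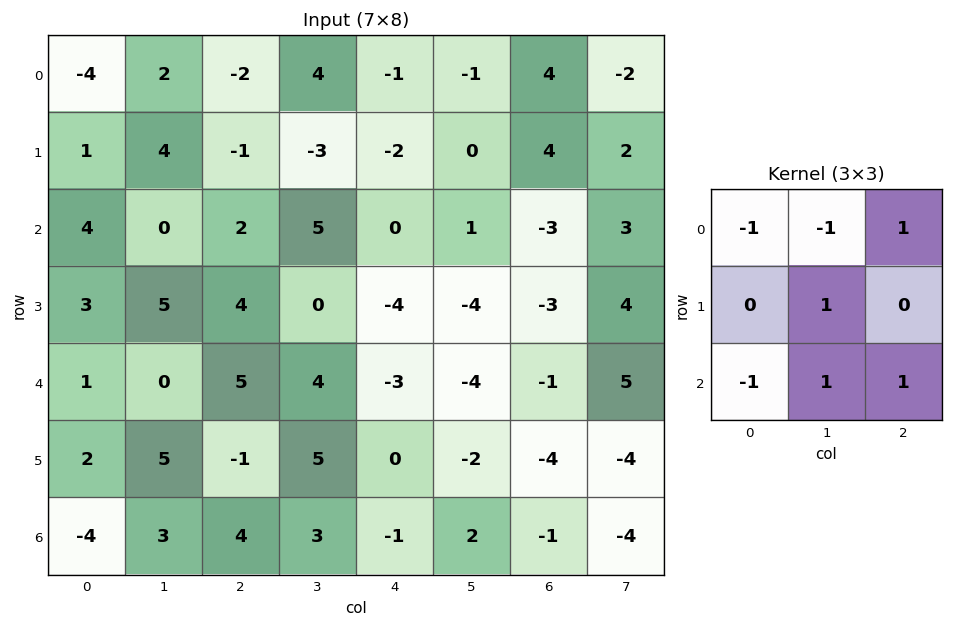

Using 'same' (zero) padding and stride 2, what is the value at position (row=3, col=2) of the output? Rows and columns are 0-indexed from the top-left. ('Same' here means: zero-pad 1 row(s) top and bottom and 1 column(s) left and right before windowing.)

-8

The receptive field on the zero-padded input at this output position is [5 0 -2 / 3 -1 2 / 0 0 0]. Elementwise product with the kernel and sum: 5·-1 + 0·-1 + -2·1 + -1·1 + 0·-1 + 0·1 + 0·1.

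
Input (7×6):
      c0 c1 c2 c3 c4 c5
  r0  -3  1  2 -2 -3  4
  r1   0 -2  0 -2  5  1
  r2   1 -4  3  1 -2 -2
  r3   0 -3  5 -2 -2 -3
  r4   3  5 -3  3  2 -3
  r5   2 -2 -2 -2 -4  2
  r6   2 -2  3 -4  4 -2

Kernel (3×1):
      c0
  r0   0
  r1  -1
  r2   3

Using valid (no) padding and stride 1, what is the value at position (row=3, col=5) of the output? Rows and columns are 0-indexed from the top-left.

9

The receptive field on the input at this output position is [-3 / -3 / 2]. Elementwise product with the kernel and sum: -3·-1 + 2·3.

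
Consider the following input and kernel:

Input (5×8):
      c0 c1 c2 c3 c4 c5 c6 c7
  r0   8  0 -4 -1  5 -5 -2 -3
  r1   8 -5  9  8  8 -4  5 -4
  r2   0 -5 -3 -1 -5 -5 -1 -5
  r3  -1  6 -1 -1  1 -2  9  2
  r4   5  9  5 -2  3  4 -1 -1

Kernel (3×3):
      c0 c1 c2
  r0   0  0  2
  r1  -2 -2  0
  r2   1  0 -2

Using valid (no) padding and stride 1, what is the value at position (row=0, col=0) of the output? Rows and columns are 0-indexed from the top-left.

-8

The receptive field on the input at this output position is [8 0 -4 / 8 -5 9 / 0 -5 -3]. Elementwise product with the kernel and sum: -4·2 + 8·-2 + -5·-2 + 0·1 + -3·-2.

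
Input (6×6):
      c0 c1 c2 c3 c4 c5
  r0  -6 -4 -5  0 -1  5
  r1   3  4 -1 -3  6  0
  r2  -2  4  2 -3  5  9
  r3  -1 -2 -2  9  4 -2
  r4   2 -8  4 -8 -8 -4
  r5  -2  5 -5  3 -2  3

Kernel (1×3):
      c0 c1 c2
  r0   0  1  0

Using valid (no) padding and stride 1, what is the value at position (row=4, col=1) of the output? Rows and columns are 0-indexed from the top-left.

4

The receptive field on the input at this output position is [-8 4 -8]. Elementwise product with the kernel and sum: 4·1.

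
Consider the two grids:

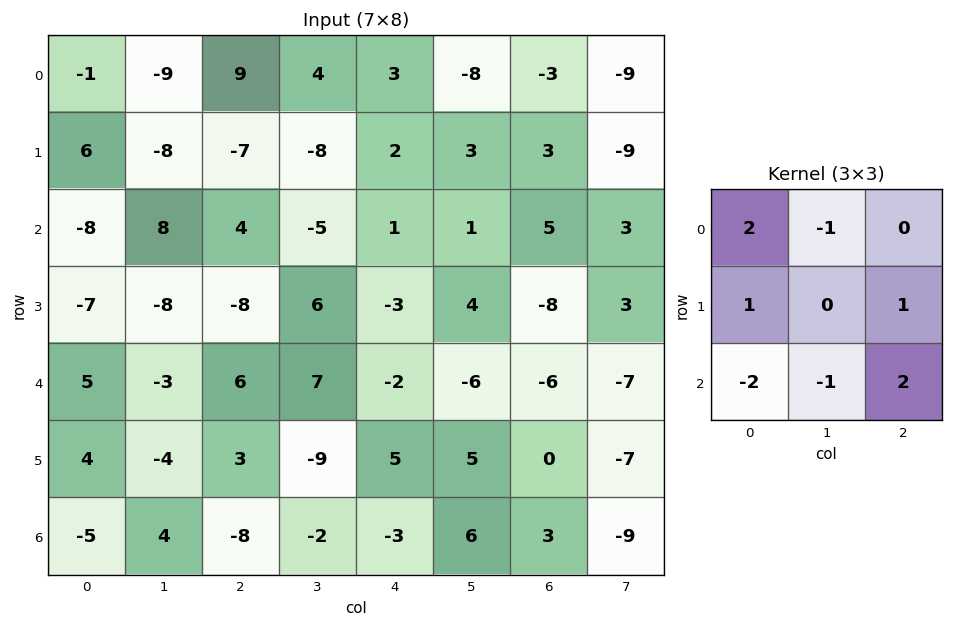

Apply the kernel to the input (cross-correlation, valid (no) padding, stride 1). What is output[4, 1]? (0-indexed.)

-29

The receptive field on the input at this output position is [-3 6 7 / -4 3 -9 / 4 -8 -2]. Elementwise product with the kernel and sum: -3·2 + 6·-1 + -4·1 + -9·1 + 4·-2 + -8·-1 + -2·2.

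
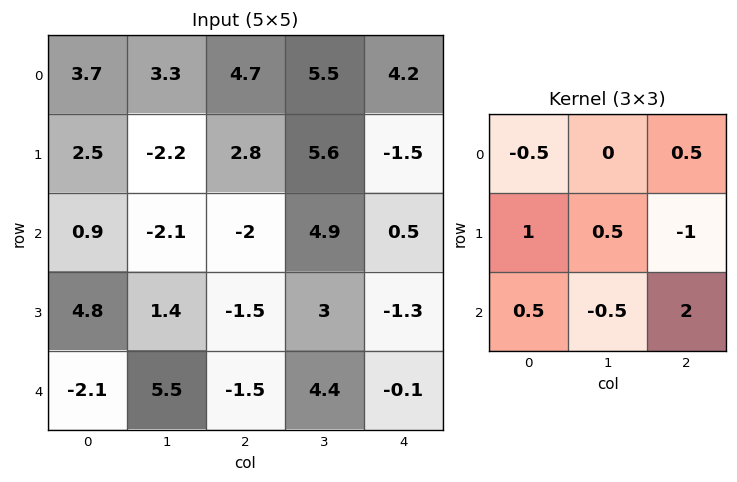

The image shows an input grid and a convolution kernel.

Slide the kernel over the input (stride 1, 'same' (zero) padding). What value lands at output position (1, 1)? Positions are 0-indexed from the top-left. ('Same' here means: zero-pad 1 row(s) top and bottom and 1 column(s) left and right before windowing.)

-3.4

The receptive field on the zero-padded input at this output position is [3.7 3.3 4.7 / 2.5 -2.2 2.8 / 0.9 -2.1 -2]. Elementwise product with the kernel and sum: 3.7·-0.5 + 4.7·0.5 + 2.5·1 + -2.2·0.5 + 2.8·-1 + 0.9·0.5 + -2.1·-0.5 + -2·2.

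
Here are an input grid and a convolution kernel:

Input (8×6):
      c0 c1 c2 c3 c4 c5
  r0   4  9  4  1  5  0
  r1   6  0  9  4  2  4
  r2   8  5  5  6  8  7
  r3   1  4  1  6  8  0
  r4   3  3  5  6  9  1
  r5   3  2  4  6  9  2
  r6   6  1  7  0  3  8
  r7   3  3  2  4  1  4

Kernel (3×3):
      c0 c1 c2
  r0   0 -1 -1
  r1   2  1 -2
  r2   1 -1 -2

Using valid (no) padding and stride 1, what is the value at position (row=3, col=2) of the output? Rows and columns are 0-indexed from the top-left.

The receptive field on the input at this output position is [1 6 8 / 5 6 9 / 4 6 9]. Elementwise product with the kernel and sum: 6·-1 + 8·-1 + 5·2 + 6·1 + 9·-2 + 4·1 + 6·-1 + 9·-2.

-36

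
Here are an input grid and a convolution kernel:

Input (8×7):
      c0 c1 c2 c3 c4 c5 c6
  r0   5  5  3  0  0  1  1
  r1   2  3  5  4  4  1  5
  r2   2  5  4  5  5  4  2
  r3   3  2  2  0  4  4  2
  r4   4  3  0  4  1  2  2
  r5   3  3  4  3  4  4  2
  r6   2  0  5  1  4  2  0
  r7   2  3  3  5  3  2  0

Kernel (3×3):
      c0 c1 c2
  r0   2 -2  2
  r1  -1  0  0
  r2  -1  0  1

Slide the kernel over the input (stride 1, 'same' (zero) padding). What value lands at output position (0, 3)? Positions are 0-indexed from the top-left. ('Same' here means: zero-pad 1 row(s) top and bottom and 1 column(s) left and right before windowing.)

-4

The receptive field on the zero-padded input at this output position is [0 0 0 / 3 0 0 / 5 4 4]. Elementwise product with the kernel and sum: 0·2 + 0·-2 + 0·2 + 3·-1 + 5·-1 + 4·1.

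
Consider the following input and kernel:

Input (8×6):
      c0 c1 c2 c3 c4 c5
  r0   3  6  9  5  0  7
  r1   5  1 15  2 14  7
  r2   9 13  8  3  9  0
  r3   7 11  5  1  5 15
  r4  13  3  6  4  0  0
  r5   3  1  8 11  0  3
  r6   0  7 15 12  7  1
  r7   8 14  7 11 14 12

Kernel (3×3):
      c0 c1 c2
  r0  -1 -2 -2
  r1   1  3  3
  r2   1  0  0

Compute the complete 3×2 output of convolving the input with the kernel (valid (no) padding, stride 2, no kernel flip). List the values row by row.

29 52
17 -3
-1 42

Output[0,0]: The receptive field on the input at this output position is [3 6 9 / 5 1 15 / 9 13 8]. Elementwise product with the kernel and sum: 3·-1 + 6·-2 + 9·-2 + 5·1 + 1·3 + 15·3 + 9·1.
Output[0,1]: The receptive field on the input at this output position is [9 5 0 / 15 2 14 / 8 3 9]. Elementwise product with the kernel and sum: 9·-1 + 5·-2 + 0·-2 + 15·1 + 2·3 + 14·3 + 8·1.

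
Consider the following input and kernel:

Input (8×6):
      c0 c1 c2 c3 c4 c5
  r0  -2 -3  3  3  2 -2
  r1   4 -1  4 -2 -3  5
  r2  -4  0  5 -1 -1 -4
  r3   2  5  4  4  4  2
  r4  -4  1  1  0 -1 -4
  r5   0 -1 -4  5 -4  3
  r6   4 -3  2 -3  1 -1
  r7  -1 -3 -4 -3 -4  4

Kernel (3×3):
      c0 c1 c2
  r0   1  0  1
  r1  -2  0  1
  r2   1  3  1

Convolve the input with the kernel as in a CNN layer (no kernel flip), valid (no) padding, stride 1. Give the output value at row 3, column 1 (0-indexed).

The receptive field on the input at this output position is [5 4 4 / 1 1 0 / -1 -4 5]. Elementwise product with the kernel and sum: 5·1 + 4·1 + 1·-2 + 0·1 + -1·1 + -4·3 + 5·1.

-1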